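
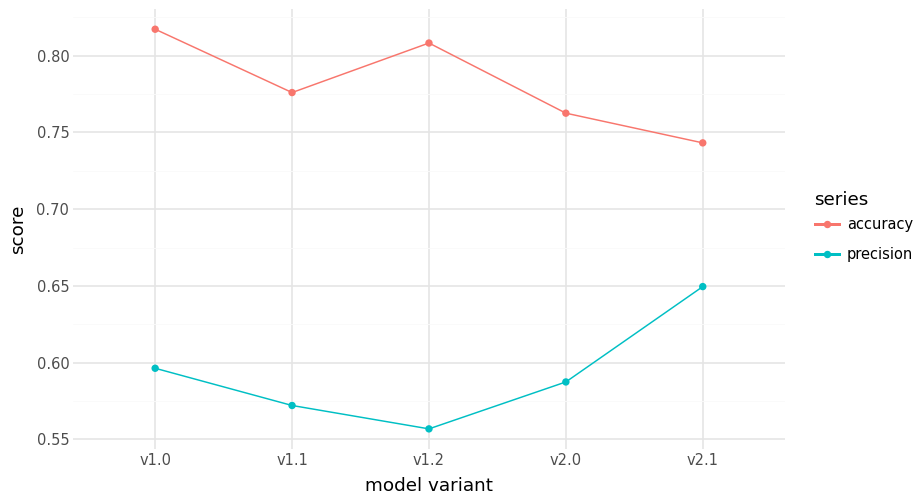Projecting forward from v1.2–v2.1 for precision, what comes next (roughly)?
Last three: 0.55, 0.60, 0.65 → slope ≈ 0.05/step → next ≈ 0.7.

≈ 0.7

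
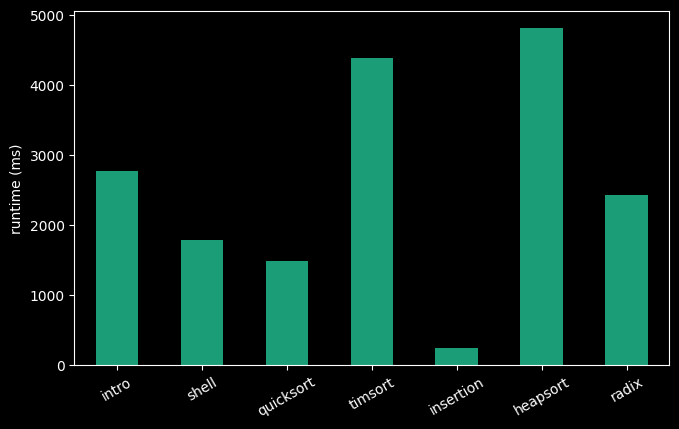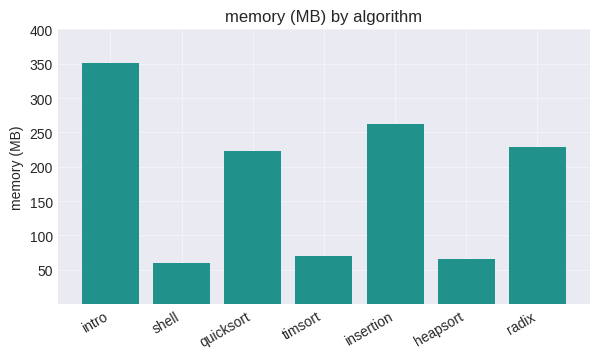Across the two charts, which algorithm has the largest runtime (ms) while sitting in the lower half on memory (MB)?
heapsort

Chart 2 median memory (MB) ≈ 200; below-median algorithms: shell, timsort, heapsort. Among those, heapsort has the highest runtime (ms) (≈ 5000).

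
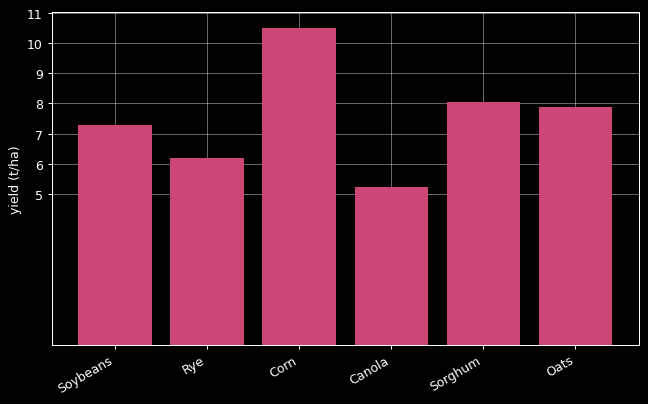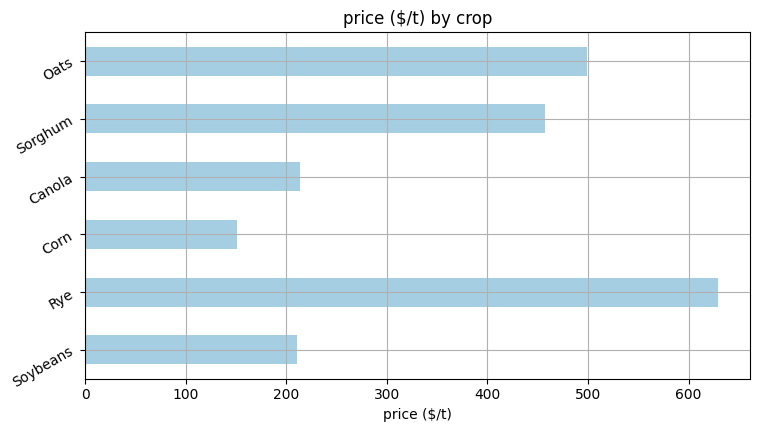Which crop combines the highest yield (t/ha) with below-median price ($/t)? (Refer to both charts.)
Chart 2 median price ($/t) ≈ 300; below-median crops: Soybeans, Corn, Canola. Among those, Corn has the highest yield (t/ha) (≈ 11).

Corn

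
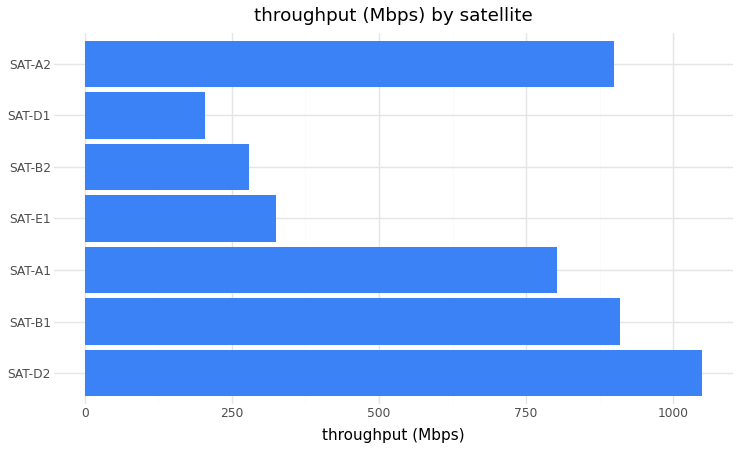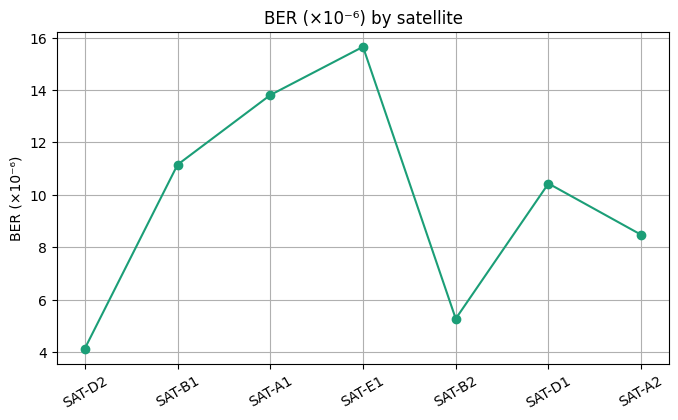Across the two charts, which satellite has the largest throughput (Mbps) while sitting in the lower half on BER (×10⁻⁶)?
SAT-D2

Chart 2 median BER (×10⁻⁶) ≈ 10; below-median satellites: SAT-D2, SAT-B2, SAT-A2. Among those, SAT-D2 has the highest throughput (Mbps) (≈ 1000).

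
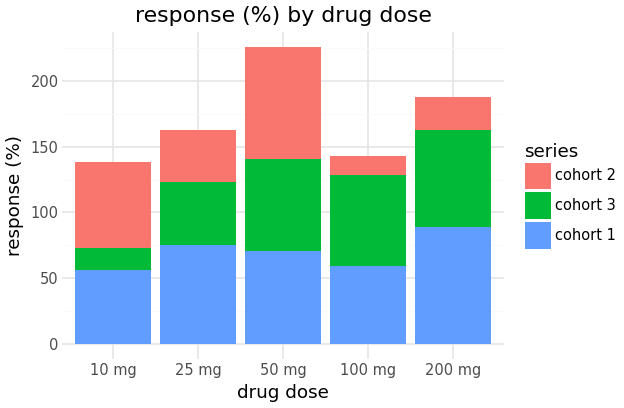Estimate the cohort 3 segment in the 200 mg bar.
cohort 3 top ≈ 160, bottom ≈ 80; segment ≈ 80.

≈ 80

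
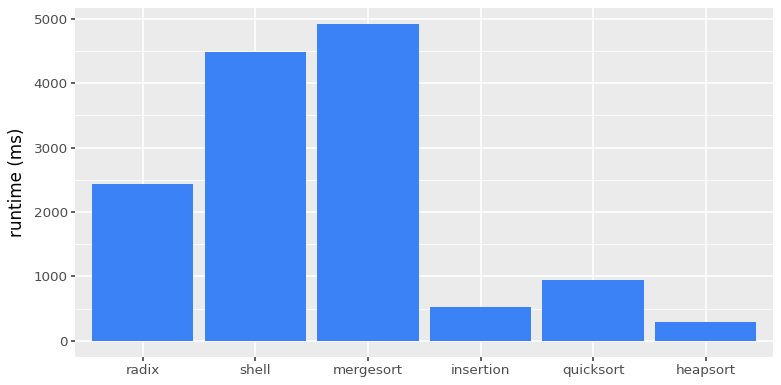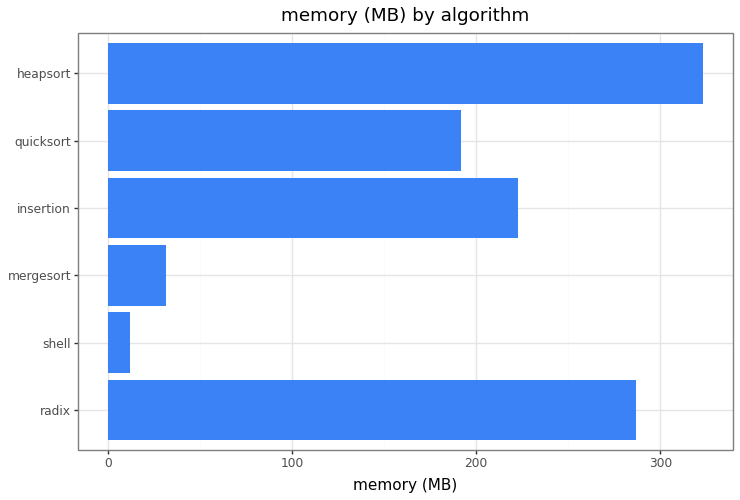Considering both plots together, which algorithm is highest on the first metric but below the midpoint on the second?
mergesort

Chart 2 median memory (MB) ≈ 200; below-median algorithms: shell, mergesort, quicksort. Among those, mergesort has the highest runtime (ms) (≈ 5000).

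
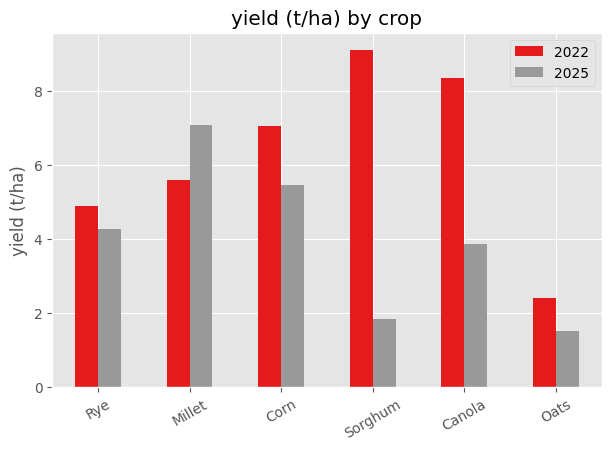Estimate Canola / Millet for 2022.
≈ 1.33×

Canola ≈ 8, Millet ≈ 6; 8/6 ≈ 1.33.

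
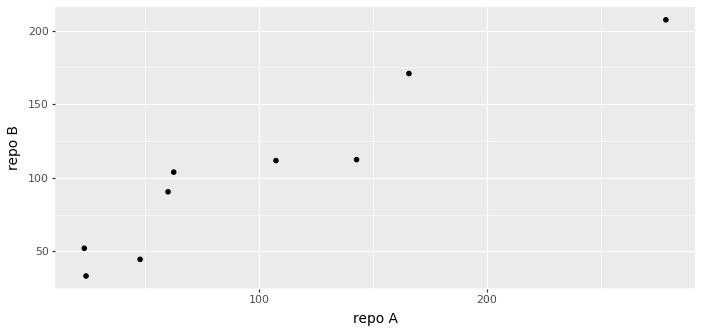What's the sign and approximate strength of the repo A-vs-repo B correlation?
positive, strong

Points are positively correlated; strong (|r| ≈ 0.9).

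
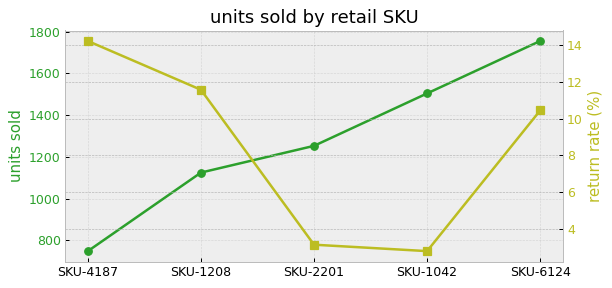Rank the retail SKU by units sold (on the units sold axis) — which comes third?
Top 4 (on the units sold axis): SKU-6124 ≈ 1800, SKU-1042 ≈ 1500, SKU-2201 ≈ 1300, SKU-1208 ≈ 1100.

SKU-2201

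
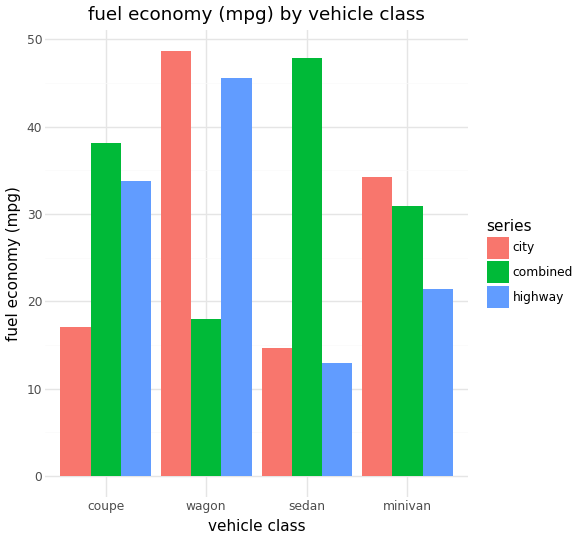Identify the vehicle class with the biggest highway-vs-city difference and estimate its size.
coupe, ≈ 20 mpg

coupe: highway ≈ 35, city ≈ 15 → gap ≈ 20. Next-largest (minivan) is only ≈ 15.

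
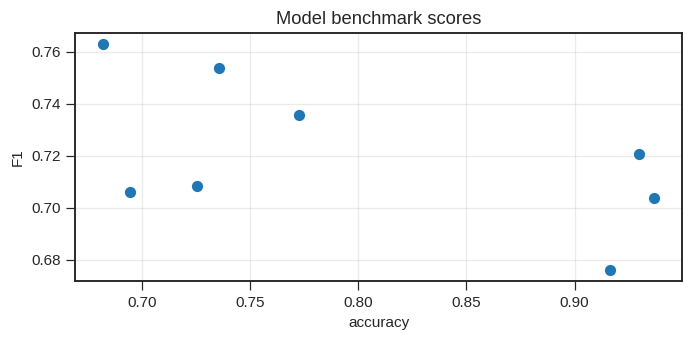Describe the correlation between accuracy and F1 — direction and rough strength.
Points are negatively correlated; moderate (|r| ≈ 0.6).

negative, moderate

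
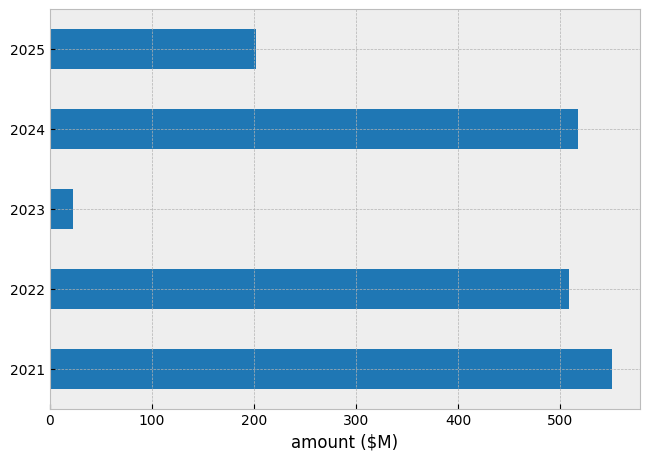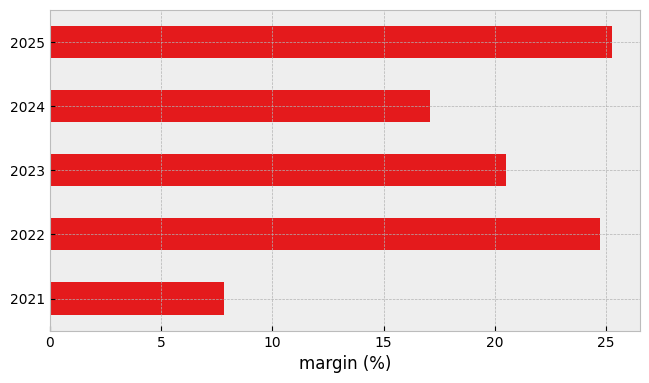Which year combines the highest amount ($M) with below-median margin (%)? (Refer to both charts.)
2021

Chart 2 median margin (%) ≈ 20; below-median years: 2021, 2024. Among those, 2021 has the highest amount ($M) (≈ 600).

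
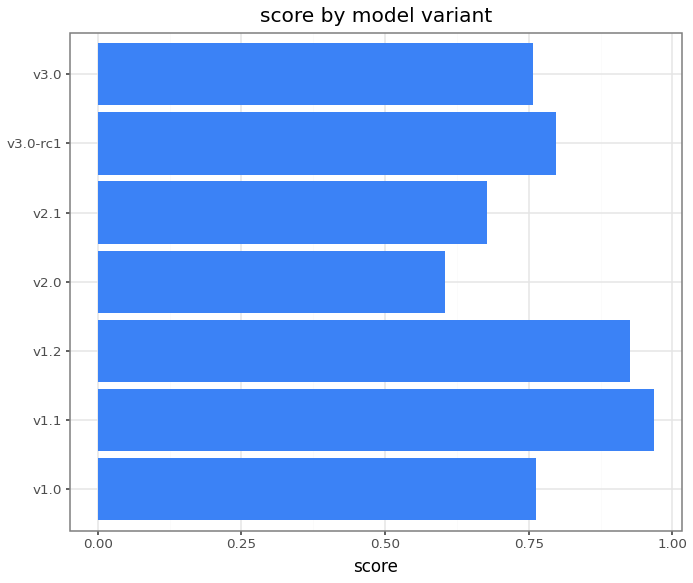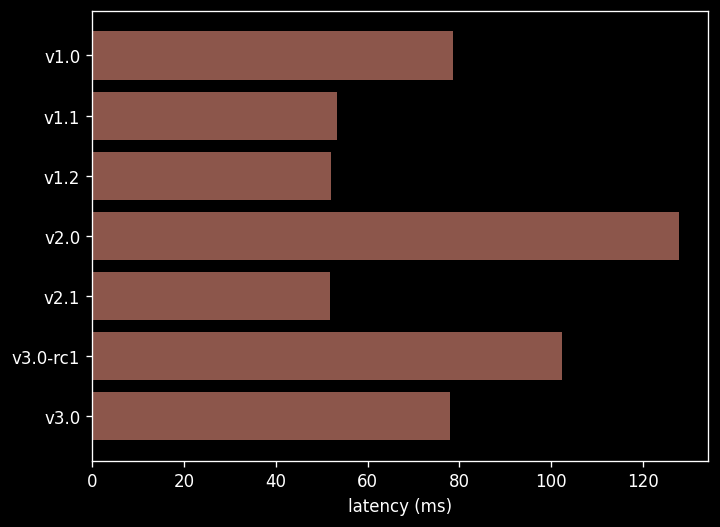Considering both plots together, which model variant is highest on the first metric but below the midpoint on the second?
Chart 2 median latency (ms) ≈ 80; below-median model variants: v1.1, v1.2, v2.1. Among those, v1.1 has the highest score (≈ 1).

v1.1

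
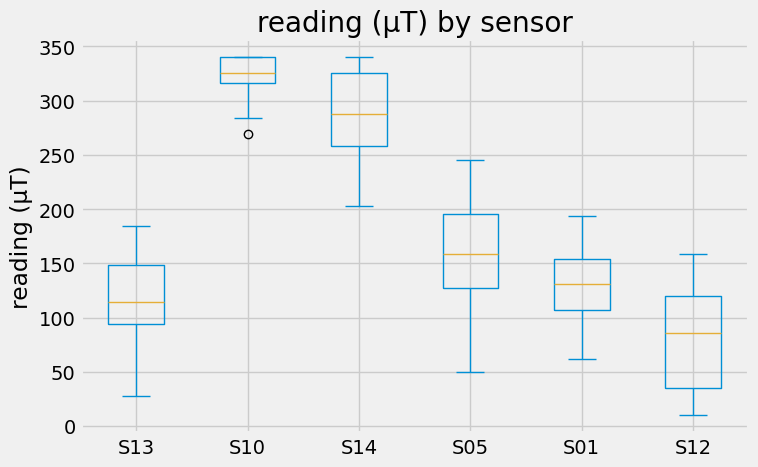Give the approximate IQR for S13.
Q3 ≈ 150, Q1 ≈ 100; IQR ≈ 50.

≈ 50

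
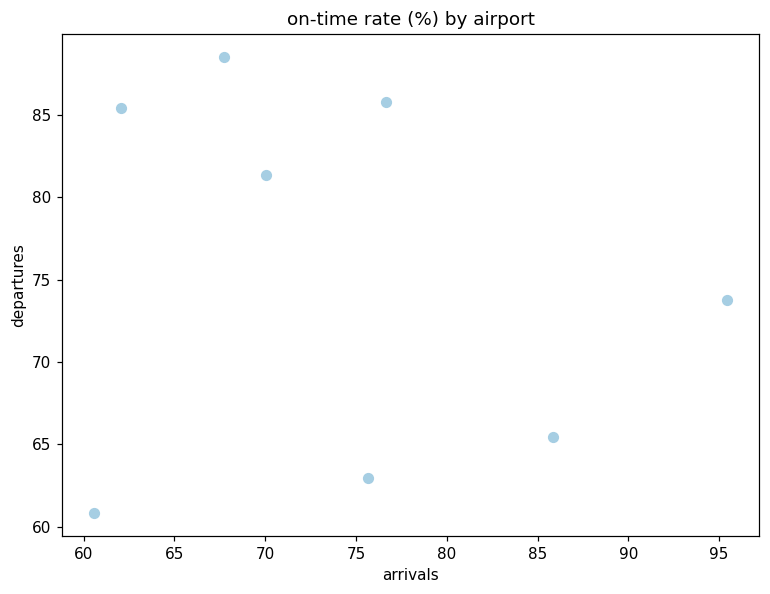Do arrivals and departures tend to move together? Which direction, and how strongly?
Points are roughly uncorrelated; weak (|r| ≈ 0.2).

no clear correlation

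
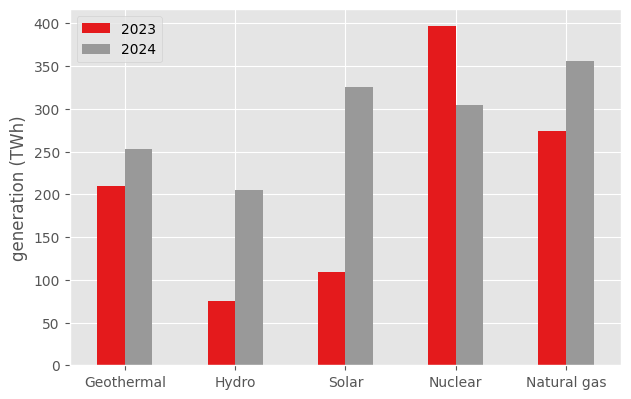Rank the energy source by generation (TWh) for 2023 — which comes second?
Natural gas

Top 3 for 2023: Nuclear ≈ 400, Natural gas ≈ 250, Geothermal ≈ 200.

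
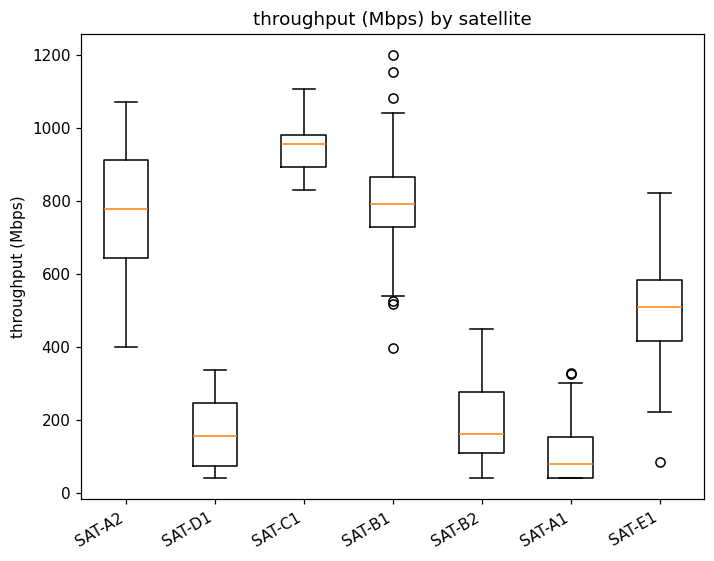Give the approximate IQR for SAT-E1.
Q3 ≈ 600, Q1 ≈ 400; IQR ≈ 200.

≈ 200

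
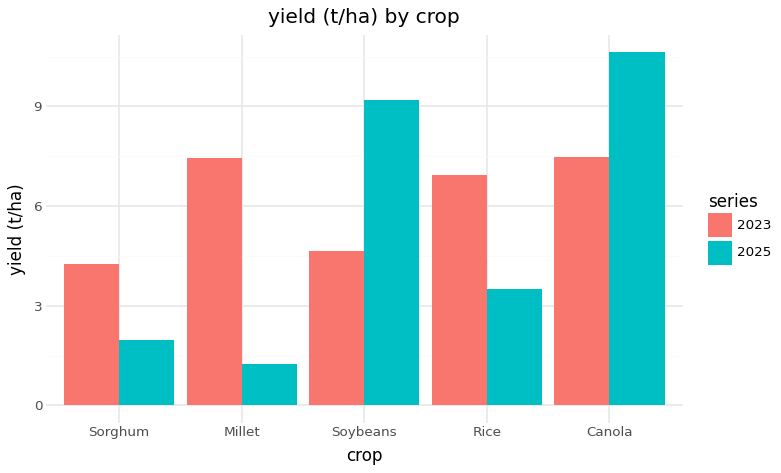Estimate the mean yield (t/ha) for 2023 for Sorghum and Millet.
(4 + 7) / 2 ≈ 6.

≈ 6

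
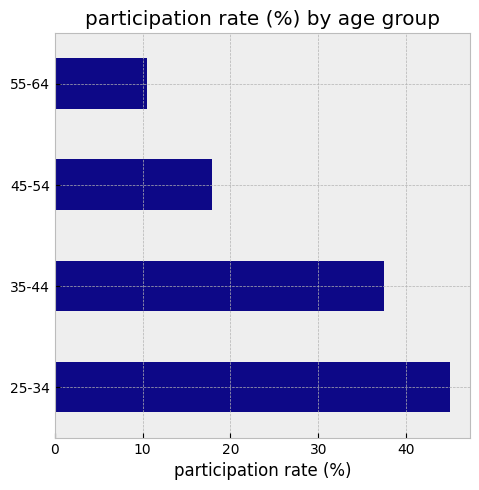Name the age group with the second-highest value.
35-44

Top 3: 25-34 ≈ 45, 35-44 ≈ 40, 45-54 ≈ 20.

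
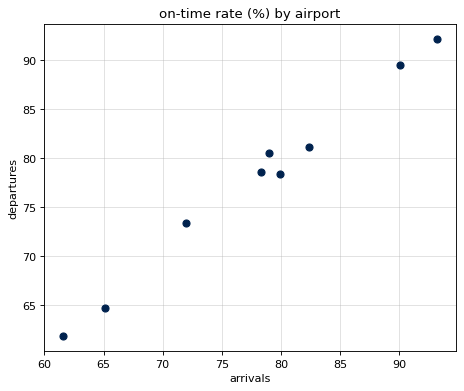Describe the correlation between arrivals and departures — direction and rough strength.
Points are positively correlated; strong (|r| ≈ 1.0).

positive, strong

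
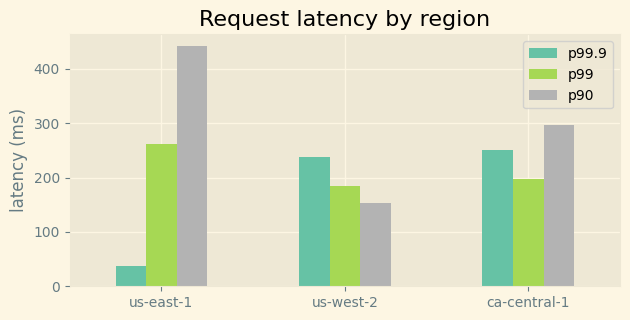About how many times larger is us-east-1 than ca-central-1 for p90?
≈ 1.5×

us-east-1 ≈ 450, ca-central-1 ≈ 300; 450/300 ≈ 1.5.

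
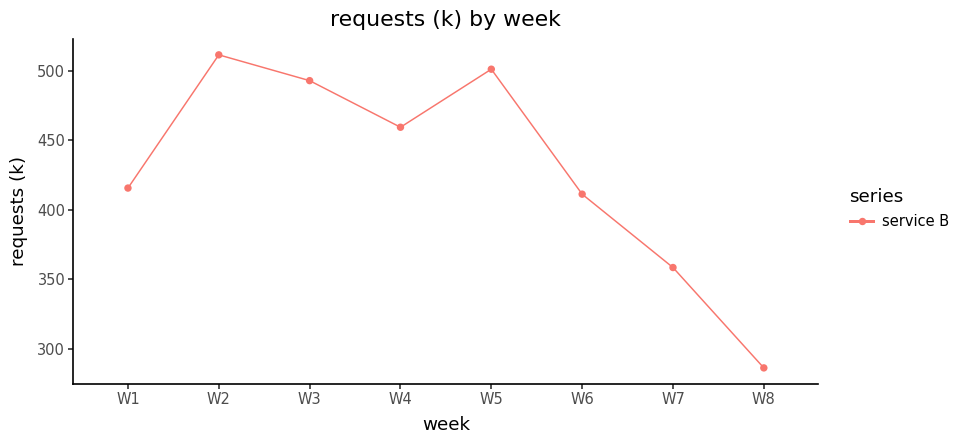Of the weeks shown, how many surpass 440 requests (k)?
4

Above 440: W2, W3, W4, W5.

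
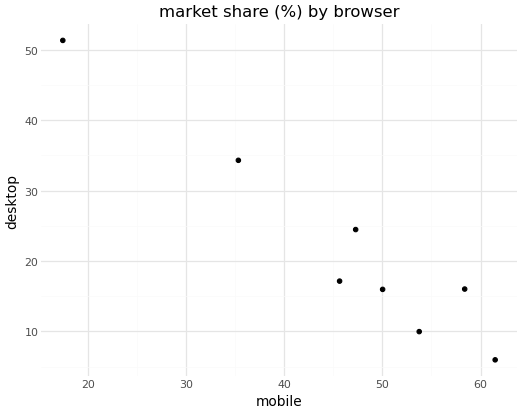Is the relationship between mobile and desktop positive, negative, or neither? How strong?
Points are negatively correlated; strong (|r| ≈ 1.0).

negative, strong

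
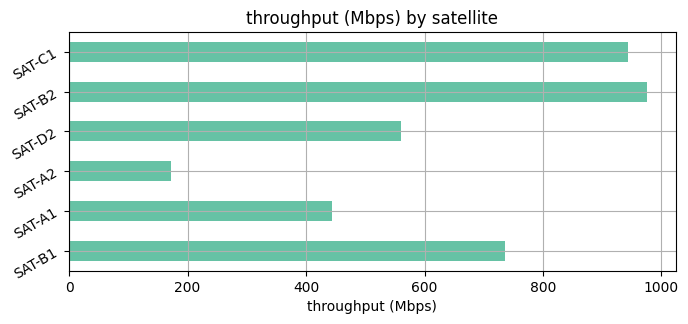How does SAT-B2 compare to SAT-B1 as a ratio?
SAT-B2 ≈ 1000, SAT-B1 ≈ 700; 1000/700 ≈ 1.43.

≈ 1.43×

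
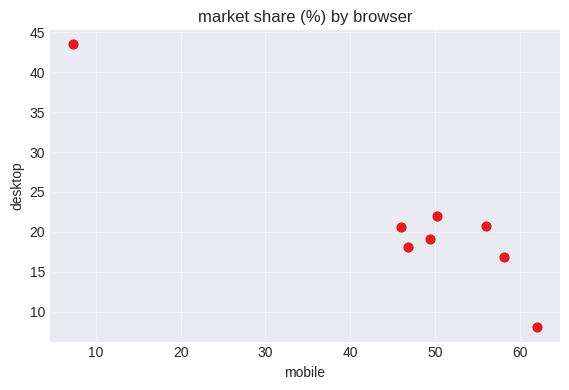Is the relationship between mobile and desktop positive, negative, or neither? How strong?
Points are negatively correlated; strong (|r| ≈ 1.0).

negative, strong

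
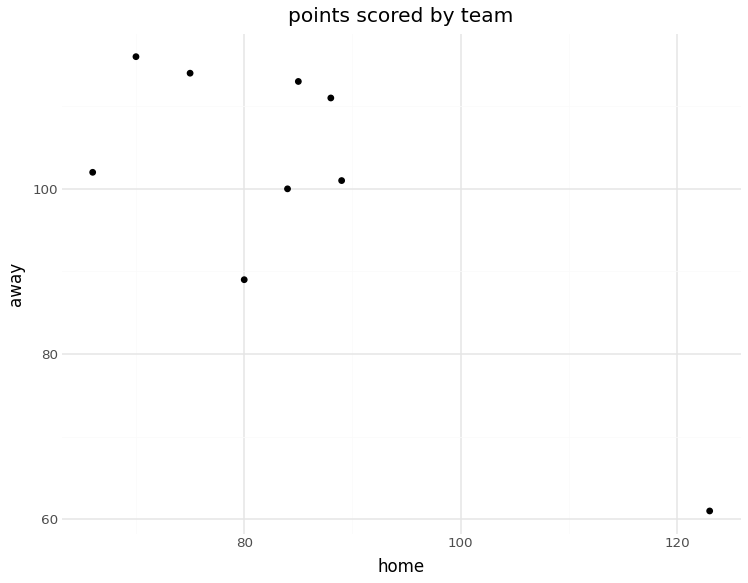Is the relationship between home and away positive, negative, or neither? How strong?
Points are negatively correlated; strong (|r| ≈ 0.8).

negative, strong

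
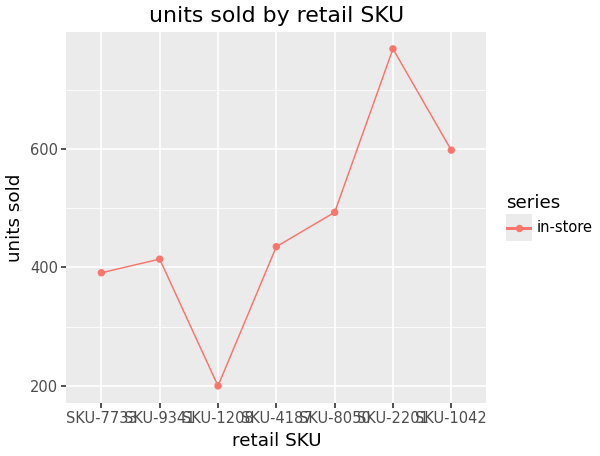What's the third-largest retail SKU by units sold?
Top 4: SKU-2201 ≈ 750, SKU-1042 ≈ 600, SKU-8050 ≈ 500, SKU-4187 ≈ 450.

SKU-8050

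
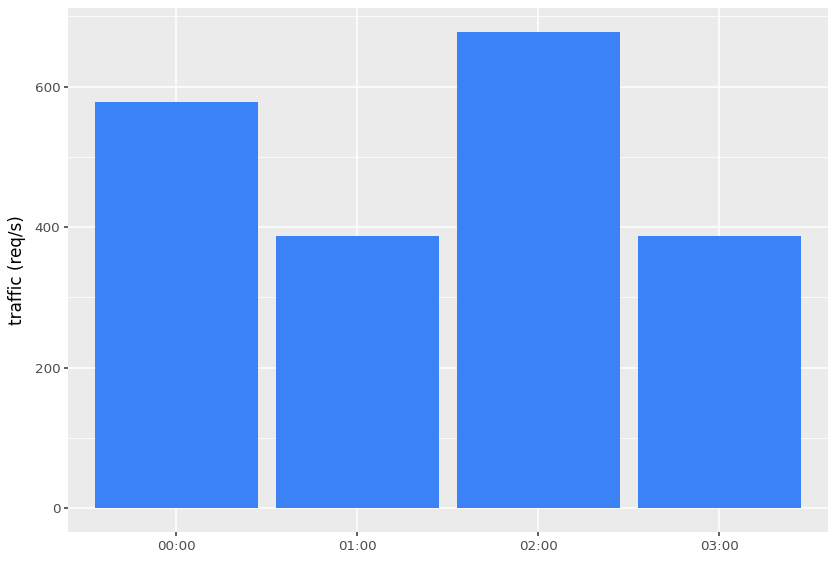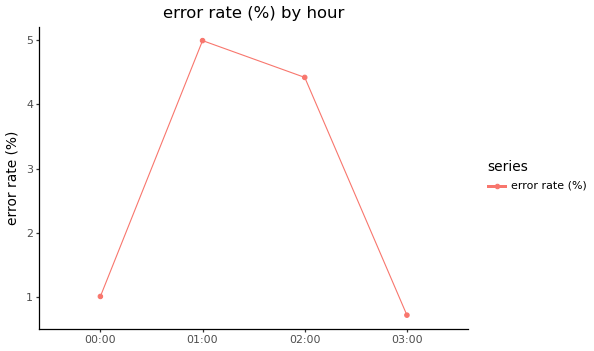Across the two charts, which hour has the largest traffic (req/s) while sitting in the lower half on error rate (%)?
00:00

Chart 2 median error rate (%) ≈ 2.5; below-median hours: 00:00, 03:00. Among those, 00:00 has the highest traffic (req/s) (≈ 600).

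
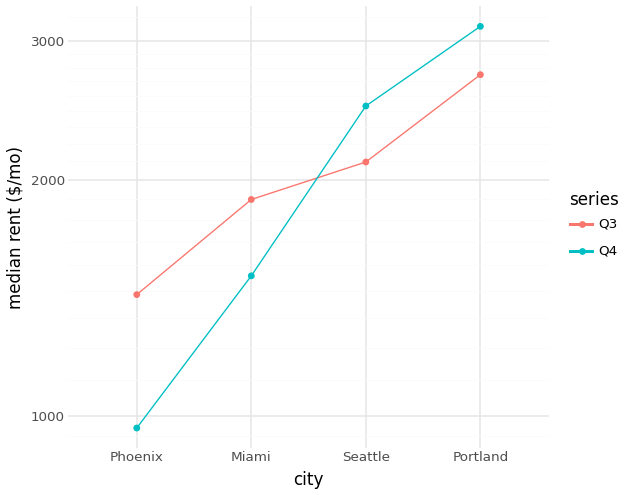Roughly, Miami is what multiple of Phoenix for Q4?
Miami ≈ 1600, Phoenix ≈ 1000; 1600/1000 ≈ 1.6.

≈ 1.6×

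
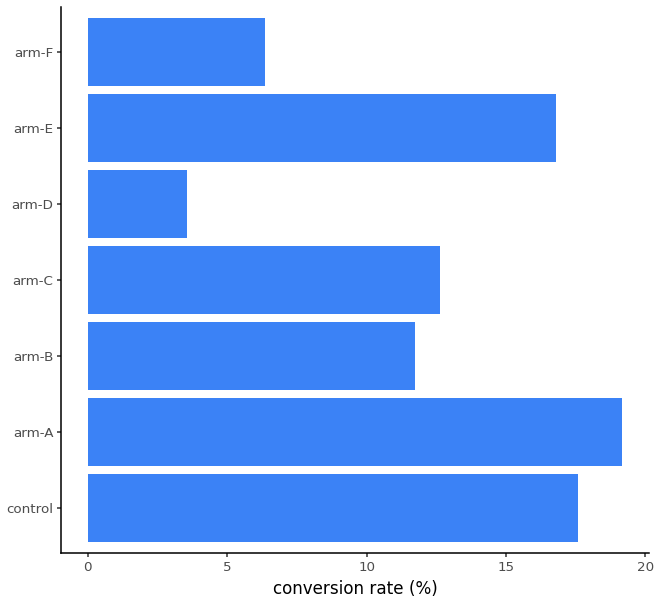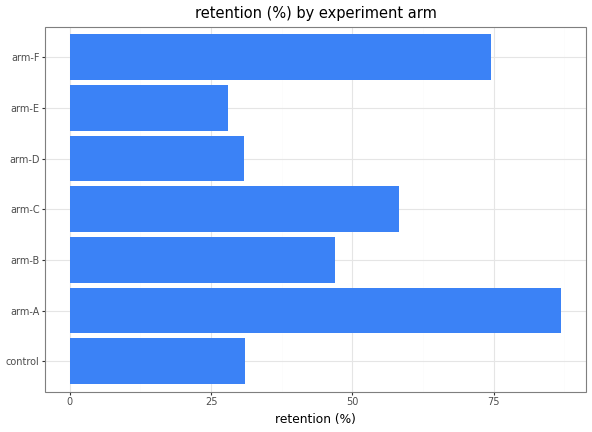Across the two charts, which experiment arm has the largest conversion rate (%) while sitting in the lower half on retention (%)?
Chart 2 median retention (%) ≈ 50; below-median experiment arms: control, arm-D, arm-E. Among those, control has the highest conversion rate (%) (≈ 18).

control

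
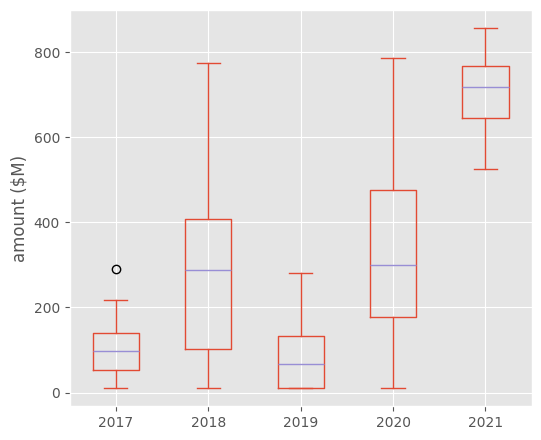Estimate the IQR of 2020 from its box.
≈ 300

Q3 ≈ 500, Q1 ≈ 200; IQR ≈ 300.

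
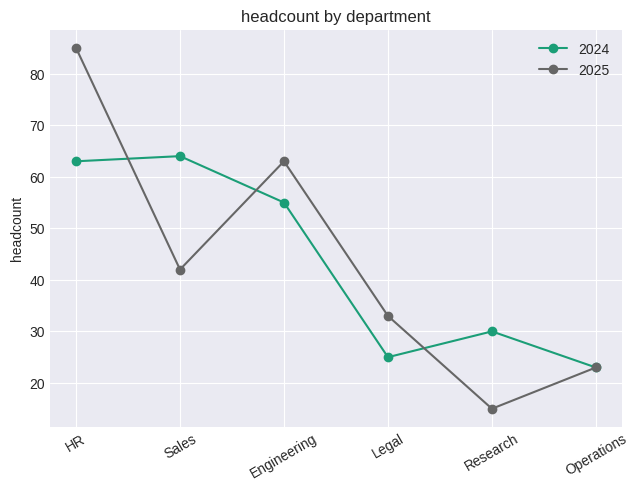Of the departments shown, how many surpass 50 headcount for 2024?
3

Above 50: HR, Sales, Engineering.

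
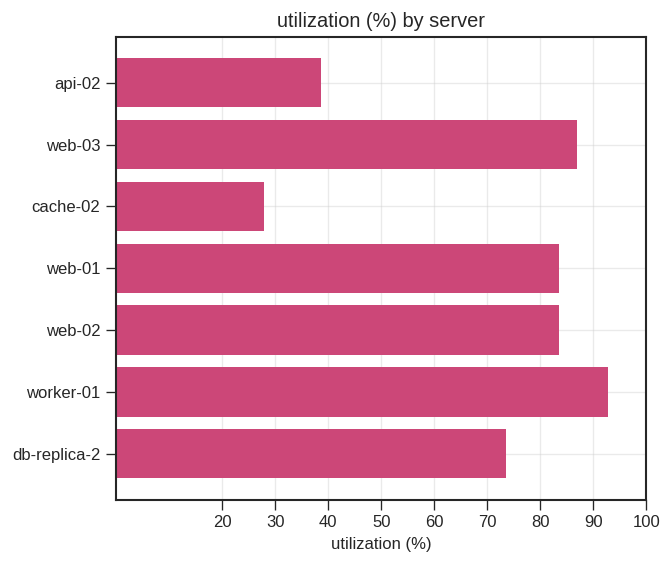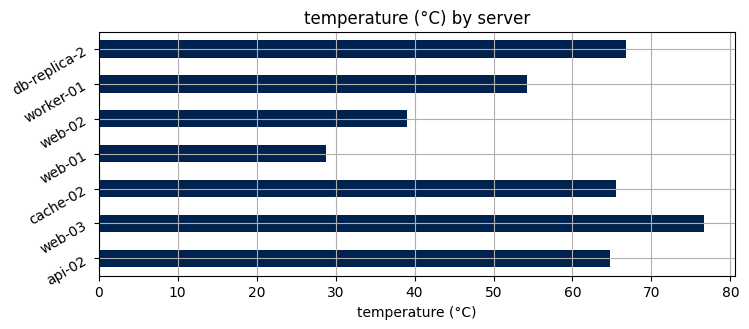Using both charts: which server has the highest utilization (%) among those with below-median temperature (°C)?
Chart 2 median temperature (°C) ≈ 60; below-median servers: web-01, web-02, worker-01. Among those, worker-01 has the highest utilization (%) (≈ 90).

worker-01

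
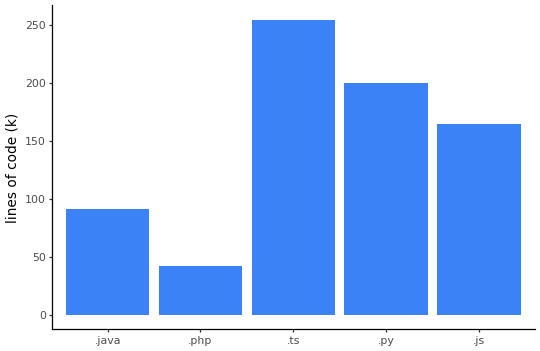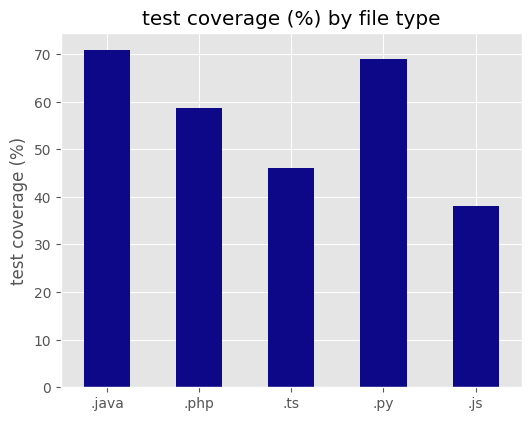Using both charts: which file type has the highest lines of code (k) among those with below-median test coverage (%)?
Chart 2 median test coverage (%) ≈ 60; below-median file types: .ts, .js. Among those, .ts has the highest lines of code (k) (≈ 250).

.ts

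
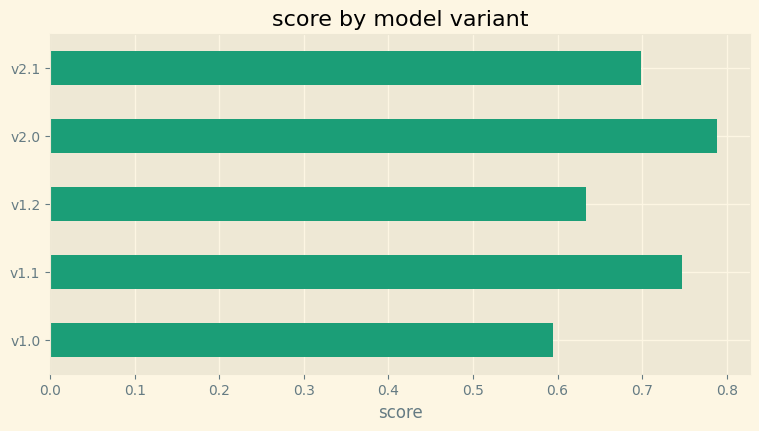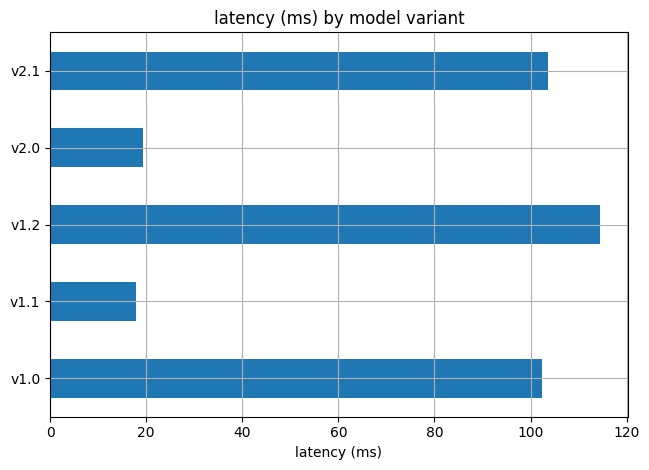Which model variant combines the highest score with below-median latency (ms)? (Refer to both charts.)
v2.0

Chart 2 median latency (ms) ≈ 100; below-median model variants: v1.1, v2.0. Among those, v2.0 has the highest score (≈ 0.8).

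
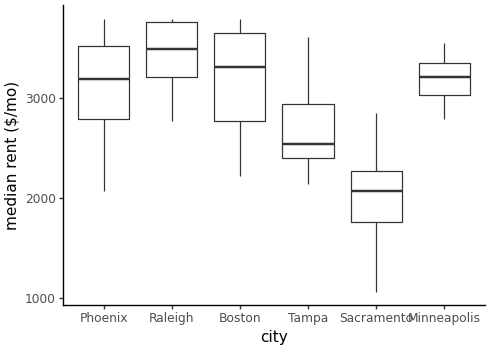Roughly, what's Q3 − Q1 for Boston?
Q3 ≈ 3600, Q1 ≈ 2800; IQR ≈ 800.

≈ 800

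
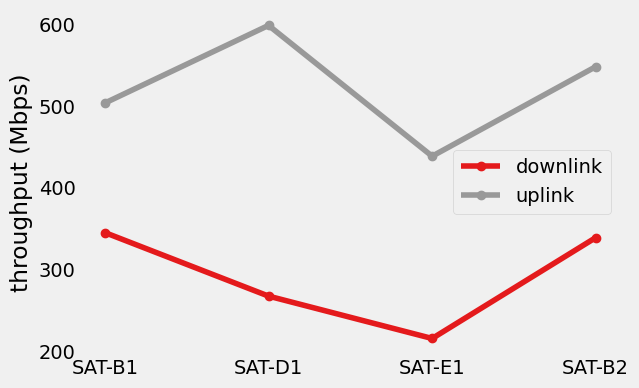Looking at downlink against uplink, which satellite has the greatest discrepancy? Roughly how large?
SAT-D1, ≈ 350 Mbps

SAT-D1: downlink ≈ 250, uplink ≈ 600 → gap ≈ 350. Next-largest (SAT-E1) is only ≈ 250.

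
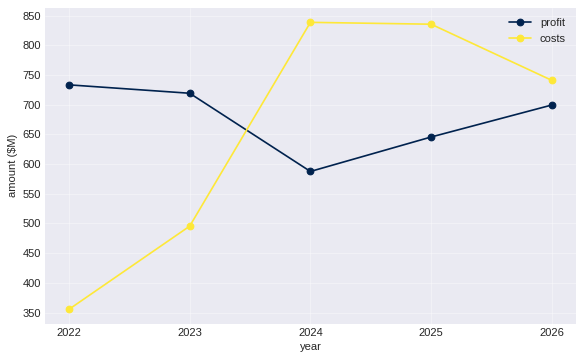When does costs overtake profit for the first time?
2023: costs ≈ 500 vs profit ≈ 700 (not yet); 2024: costs ≈ 850 vs profit ≈ 600 (first crossover).

2024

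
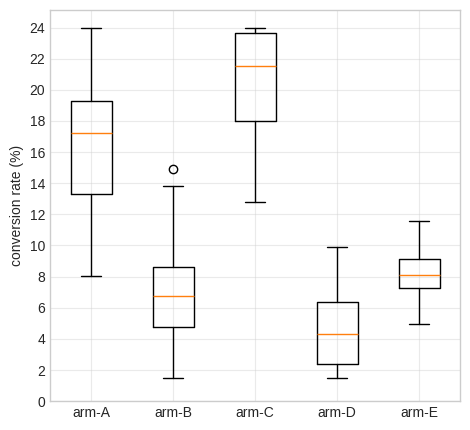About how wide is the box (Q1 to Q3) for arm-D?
≈ 4

Q3 ≈ 6, Q1 ≈ 2; IQR ≈ 4.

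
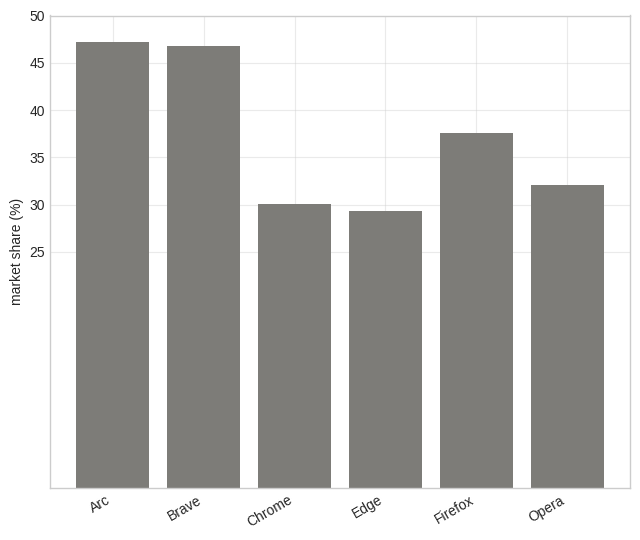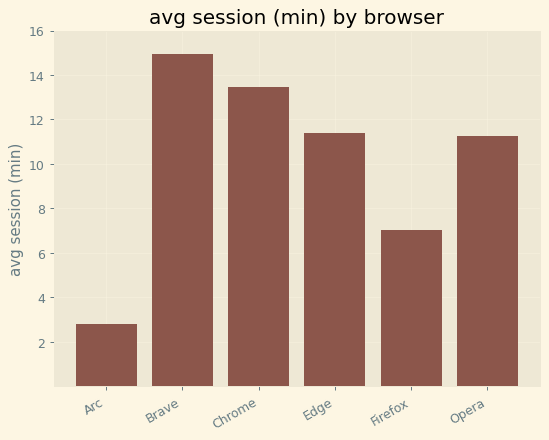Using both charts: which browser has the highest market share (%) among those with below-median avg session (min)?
Chart 2 median avg session (min) ≈ 12; below-median browsers: Arc, Firefox, Opera. Among those, Arc has the highest market share (%) (≈ 45).

Arc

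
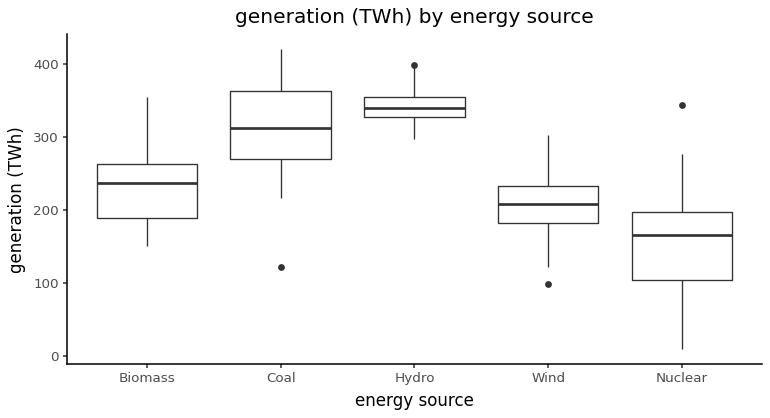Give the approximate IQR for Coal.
≈ 100

Q3 ≈ 360, Q1 ≈ 260; IQR ≈ 100.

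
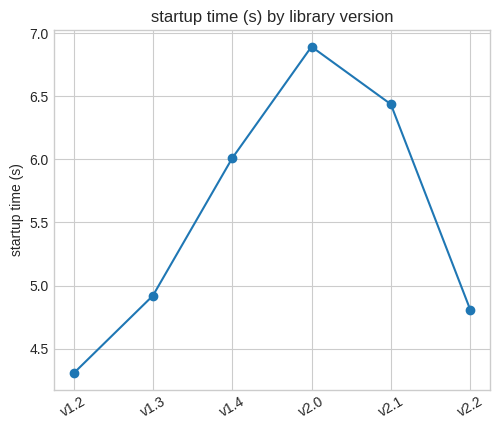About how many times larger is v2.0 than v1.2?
v2.0 ≈ 7.0, v1.2 ≈ 4.5; 7.0/4.5 ≈ 1.56.

≈ 1.56×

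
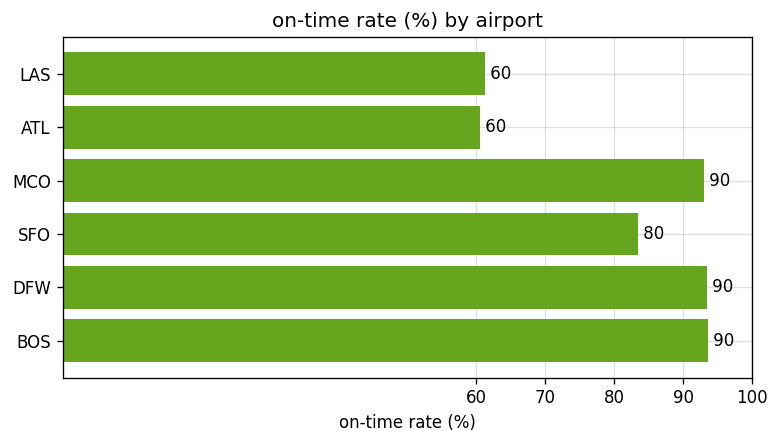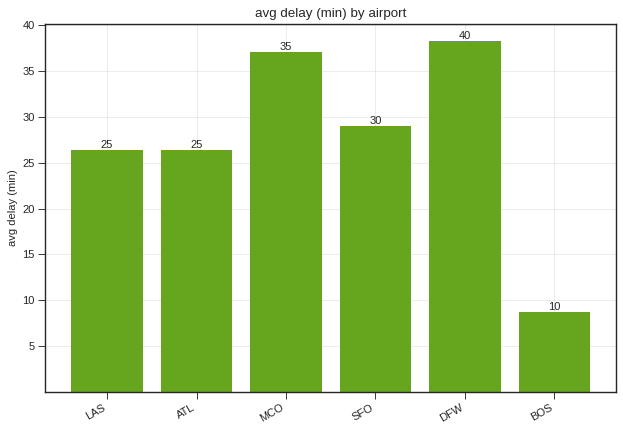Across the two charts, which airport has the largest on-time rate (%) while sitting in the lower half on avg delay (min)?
BOS

Chart 2 median avg delay (min) ≈ 30; below-median airports: LAS, ATL, BOS. Among those, BOS has the highest on-time rate (%) (≈ 90).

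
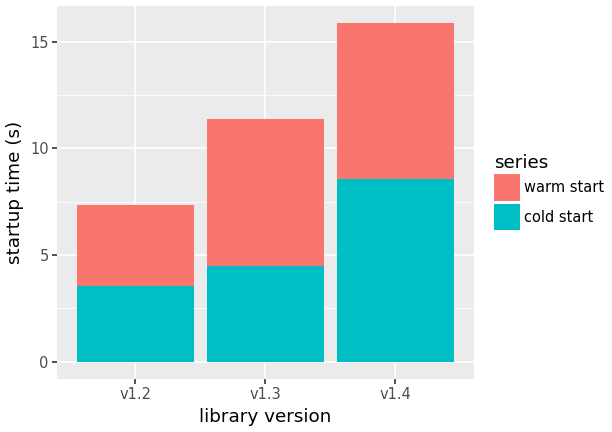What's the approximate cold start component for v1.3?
cold start top ≈ 4, bottom ≈ 0; segment ≈ 4.

≈ 4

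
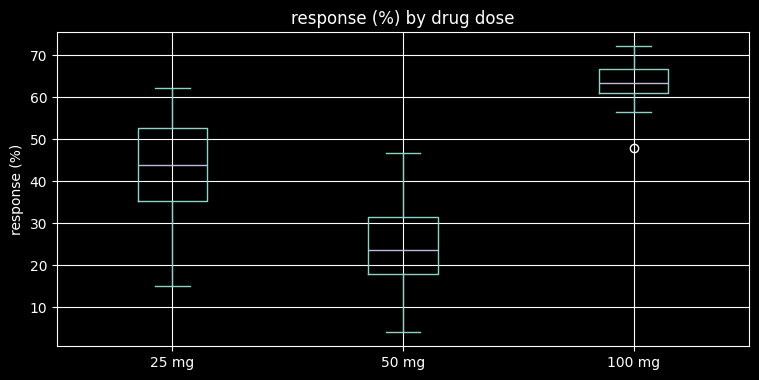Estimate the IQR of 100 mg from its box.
≈ 5

Q3 ≈ 65, Q1 ≈ 60; IQR ≈ 5.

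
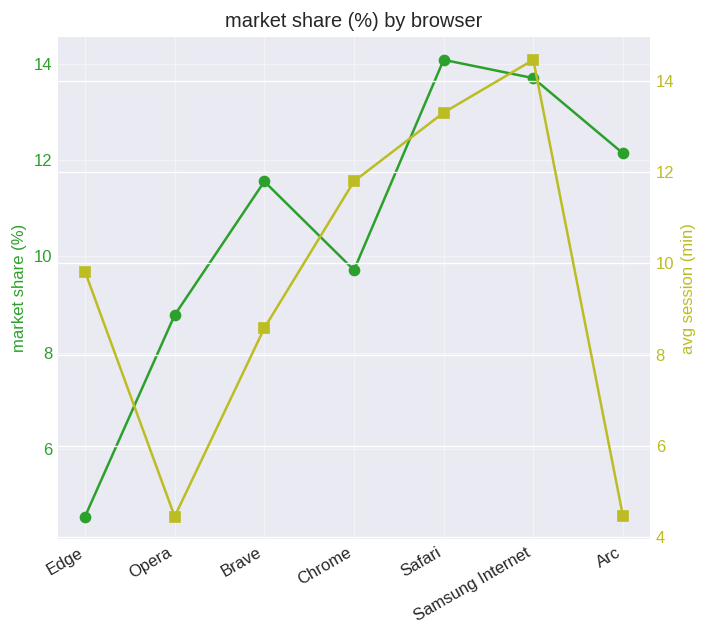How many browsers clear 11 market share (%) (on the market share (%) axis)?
Above 11: Brave, Safari, Samsung Internet, Arc.

4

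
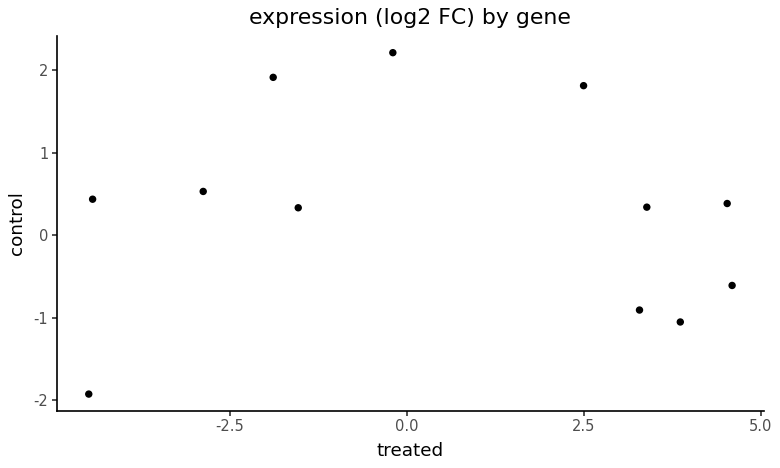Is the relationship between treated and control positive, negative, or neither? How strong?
no clear correlation

Points are roughly uncorrelated; weak (|r| ≈ 0.1).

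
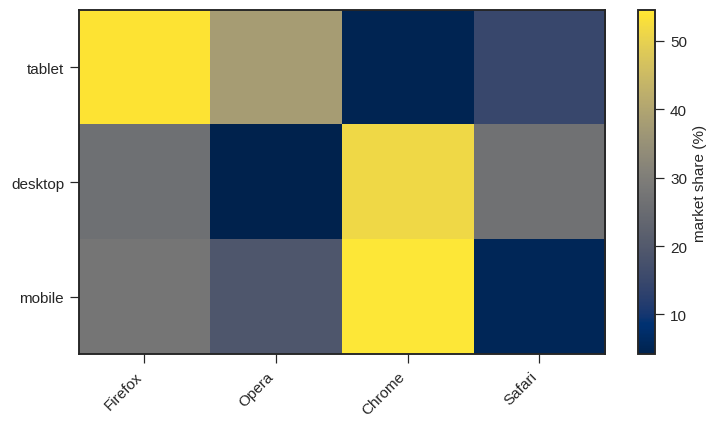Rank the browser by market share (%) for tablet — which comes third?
Top 4 for tablet: Firefox ≈ 55, Opera ≈ 40, Safari ≈ 15, Chrome ≈ 5.

Safari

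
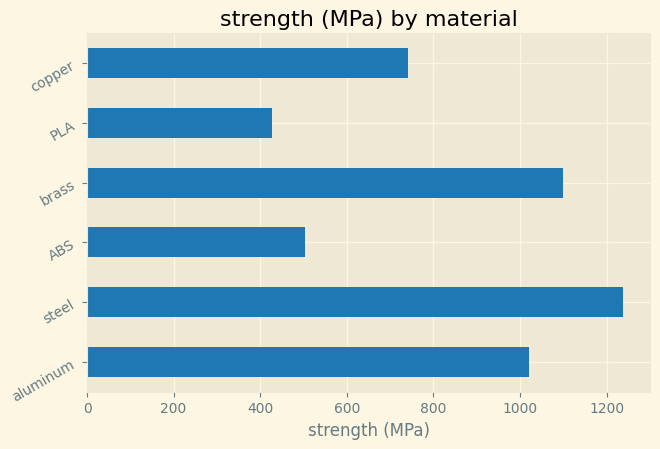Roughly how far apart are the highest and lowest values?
Max steel ≈ 1200, min PLA ≈ 400; range ≈ 800.

≈ 800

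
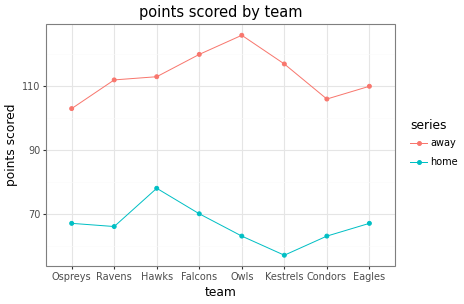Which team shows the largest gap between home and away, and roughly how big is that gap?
Owls: home ≈ 60, away ≈ 130 → gap ≈ 70. Next-largest (Kestrels) is only ≈ 60.

Owls, ≈ 70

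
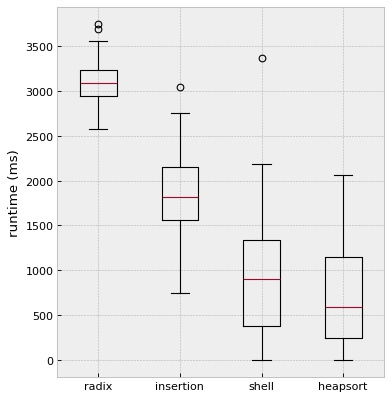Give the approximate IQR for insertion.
Q3 ≈ 2200, Q1 ≈ 1600; IQR ≈ 600.

≈ 600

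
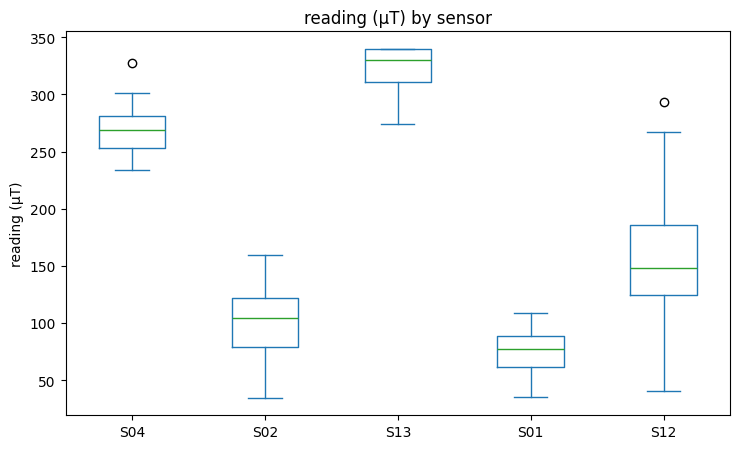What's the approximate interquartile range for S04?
≈ 25

Q3 ≈ 275, Q1 ≈ 250; IQR ≈ 25.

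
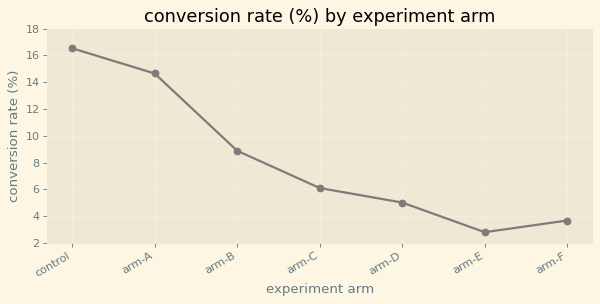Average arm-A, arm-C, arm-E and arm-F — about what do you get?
(14 + 6 + 2 + 4) / 4 ≈ 6.

≈ 6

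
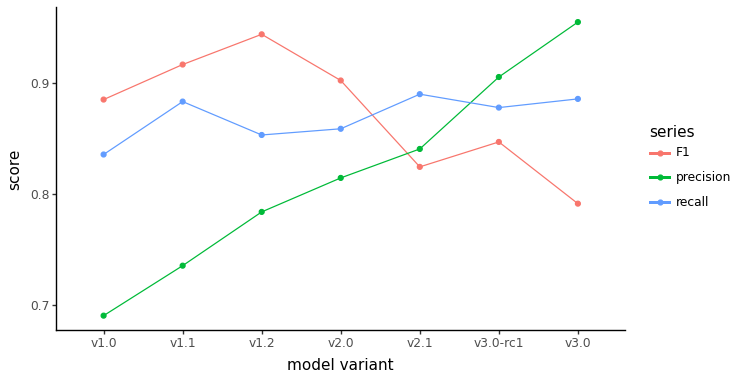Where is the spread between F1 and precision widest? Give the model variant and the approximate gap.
v1.0, ≈ 0.20

v1.0: F1 ≈ 0.90, precision ≈ 0.70 → gap ≈ 0.20. Next-largest (v1.1) is only ≈ 0.15.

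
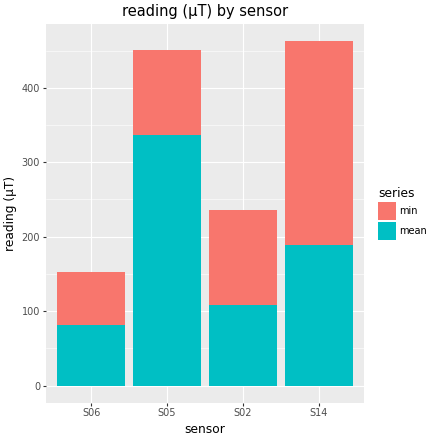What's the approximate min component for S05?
min top ≈ 450, bottom ≈ 350; segment ≈ 100.

≈ 100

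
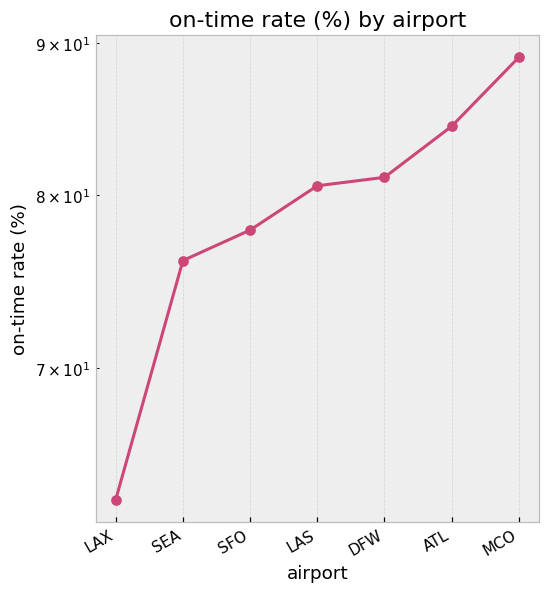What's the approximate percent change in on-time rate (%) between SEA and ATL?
≈ +13.3%

SEA ≈ 75, ATL ≈ 85; (85 − 75) / 75 ≈ +13.3%.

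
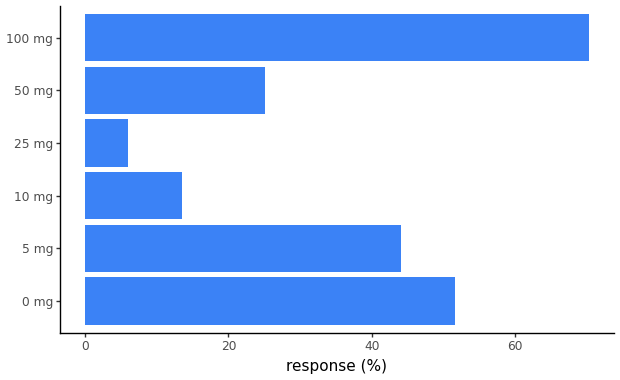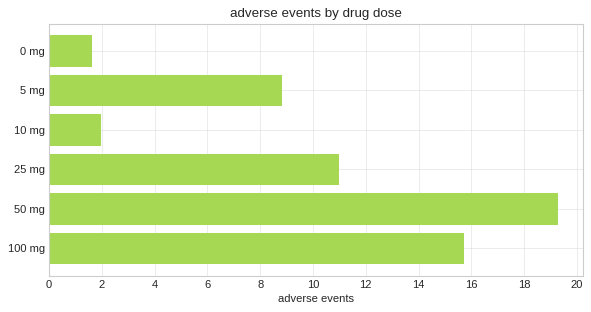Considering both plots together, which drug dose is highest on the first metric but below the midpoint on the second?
Chart 2 median adverse events ≈ 10; below-median drug doses: 0 mg, 5 mg, 10 mg. Among those, 0 mg has the highest response (%) (≈ 50).

0 mg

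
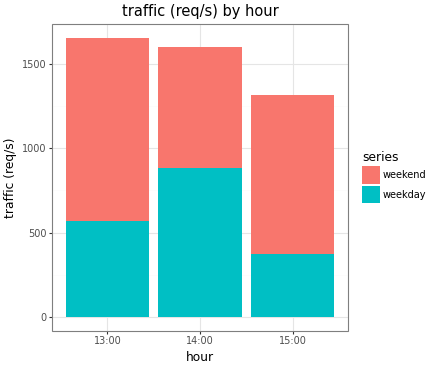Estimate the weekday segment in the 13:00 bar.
weekday top ≈ 600, bottom ≈ 0; segment ≈ 600.

≈ 600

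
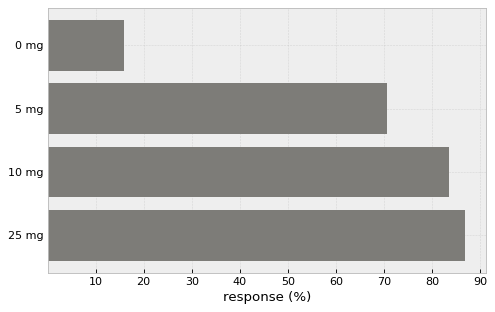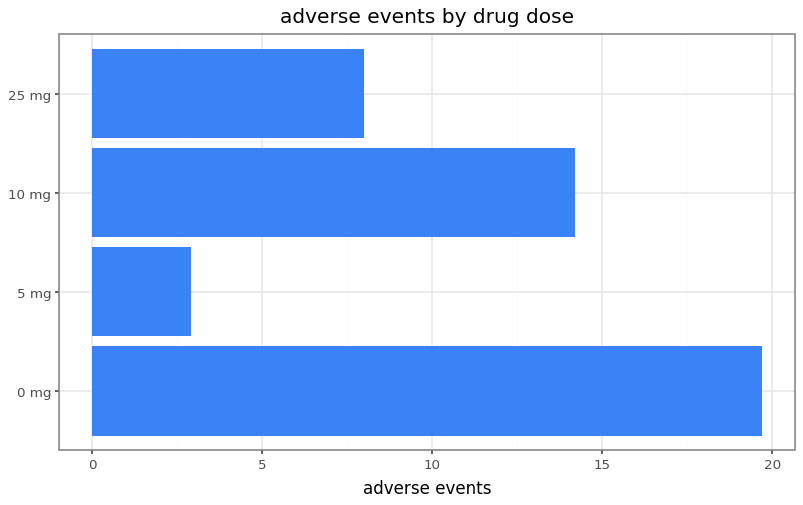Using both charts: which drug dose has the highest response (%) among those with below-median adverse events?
Chart 2 median adverse events ≈ 12; below-median drug doses: 5 mg, 25 mg. Among those, 25 mg has the highest response (%) (≈ 90).

25 mg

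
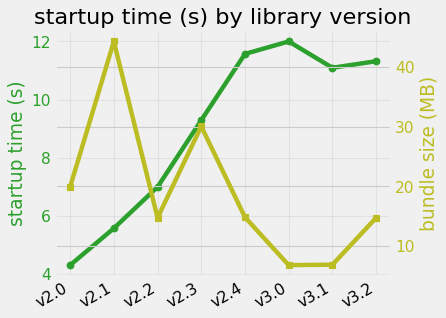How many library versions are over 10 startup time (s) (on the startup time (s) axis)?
Above 10: v2.4, v3.0, v3.1, v3.2.

4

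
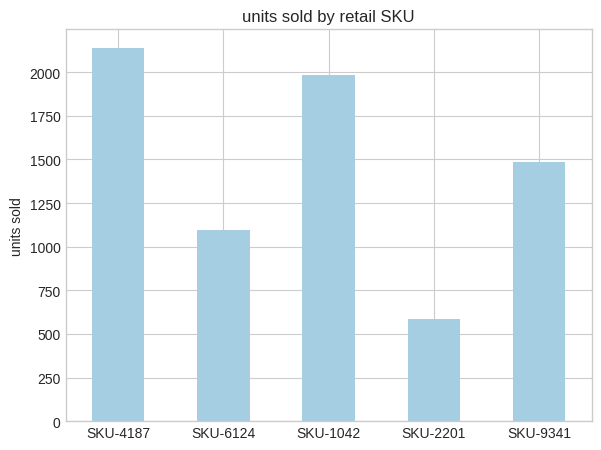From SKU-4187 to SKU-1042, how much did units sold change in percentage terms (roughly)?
≈ -9.1%

SKU-4187 ≈ 2200, SKU-1042 ≈ 2000; (2000 − 2200) / 2200 ≈ -9.1%.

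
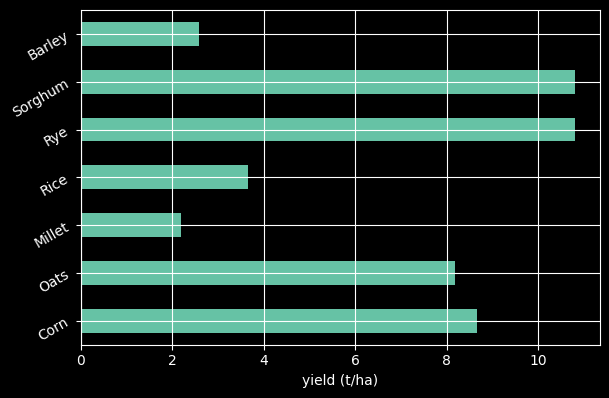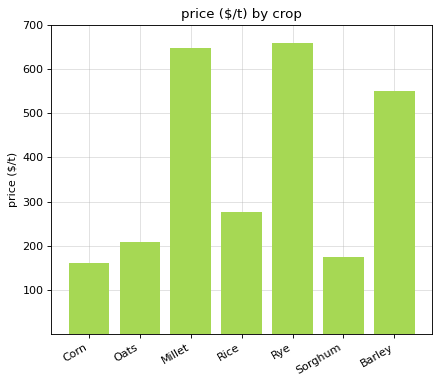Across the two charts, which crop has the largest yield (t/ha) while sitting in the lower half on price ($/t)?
Chart 2 median price ($/t) ≈ 300; below-median crops: Corn, Oats, Sorghum. Among those, Sorghum has the highest yield (t/ha) (≈ 11).

Sorghum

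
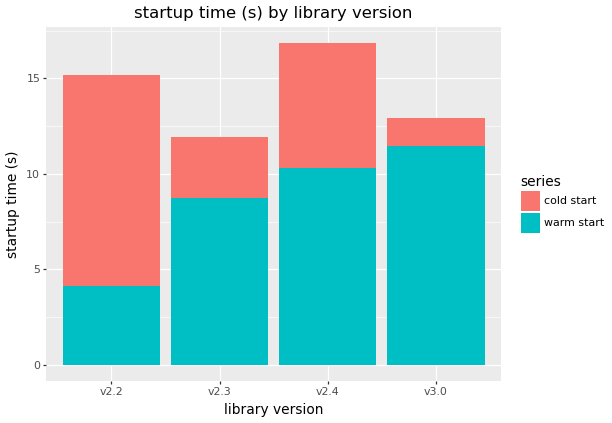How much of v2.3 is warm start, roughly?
warm start top ≈ 8, bottom ≈ 0; segment ≈ 8.

≈ 8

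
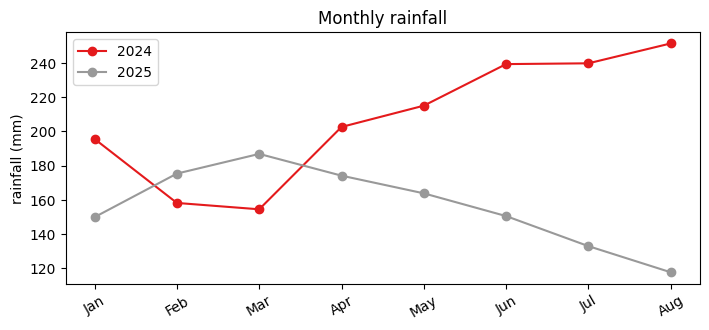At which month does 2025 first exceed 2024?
Feb

Jan: 2025 ≈ 140 vs 2024 ≈ 200 (not yet); Feb: 2025 ≈ 180 vs 2024 ≈ 160 (first crossover).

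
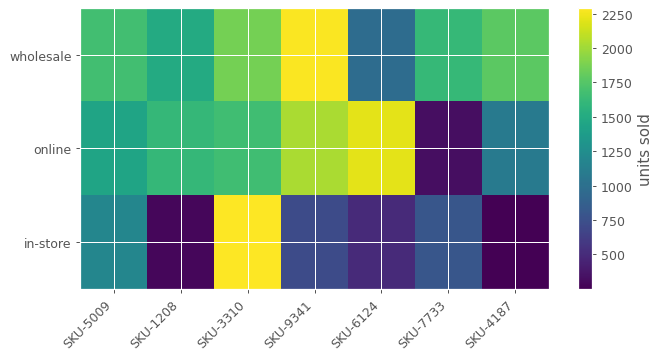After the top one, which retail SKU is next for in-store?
Top 3 for in-store: SKU-3310 ≈ 2200, SKU-5009 ≈ 1200, SKU-7733 ≈ 800.

SKU-5009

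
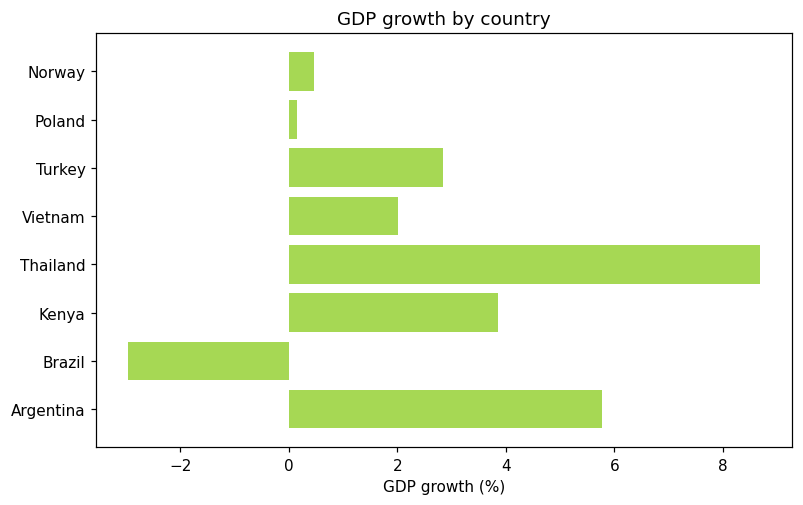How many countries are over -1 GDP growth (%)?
Above -1: Norway, Poland, Turkey, Vietnam, Thailand, Kenya, Argentina.

7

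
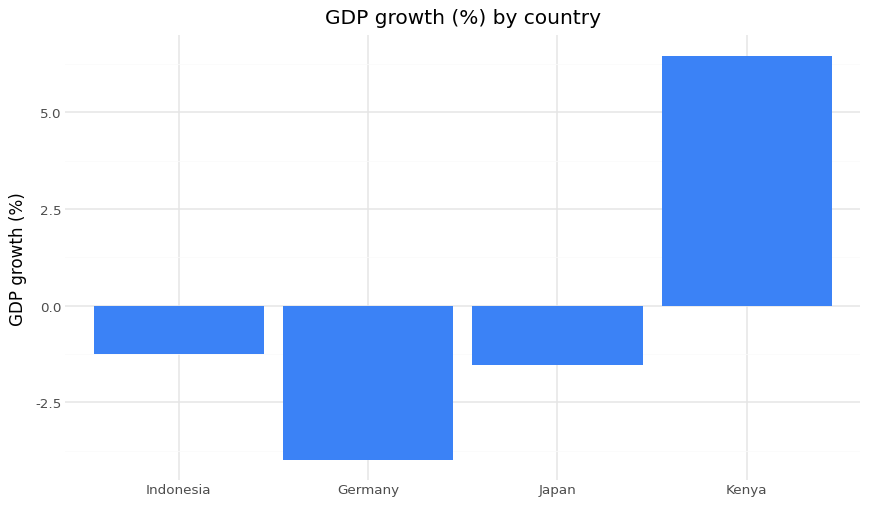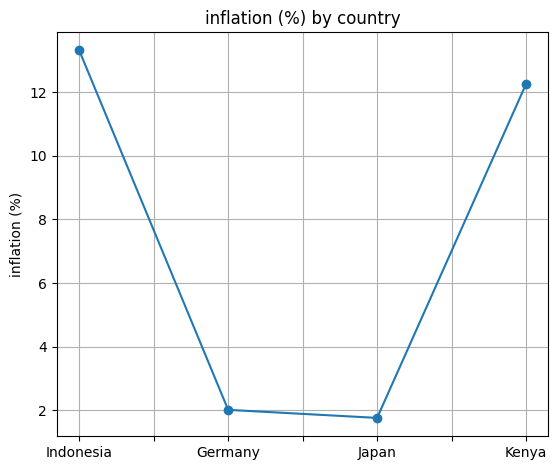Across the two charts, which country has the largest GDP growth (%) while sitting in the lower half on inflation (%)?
Chart 2 median inflation (%) ≈ 8; below-median countries: Germany, Japan. Among those, Japan has the highest GDP growth (%) (≈ -2).

Japan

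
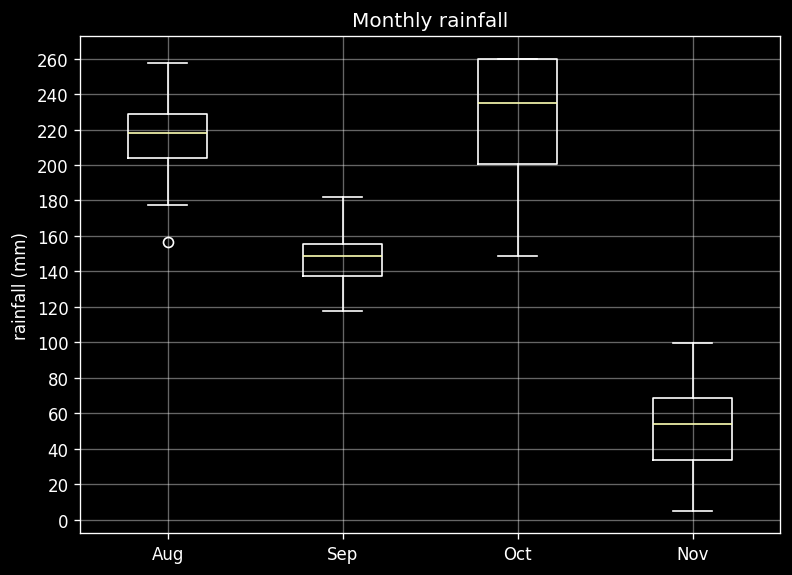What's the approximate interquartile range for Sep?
Q3 ≈ 160, Q1 ≈ 140; IQR ≈ 20.

≈ 20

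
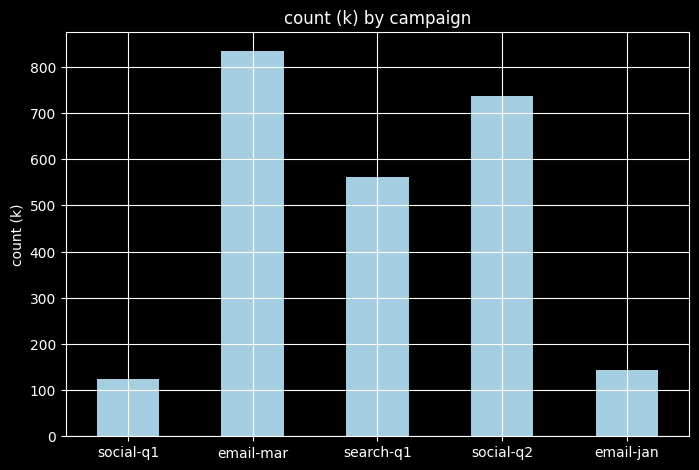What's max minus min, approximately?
≈ 700

Max email-mar ≈ 800, min social-q1 ≈ 100; range ≈ 700.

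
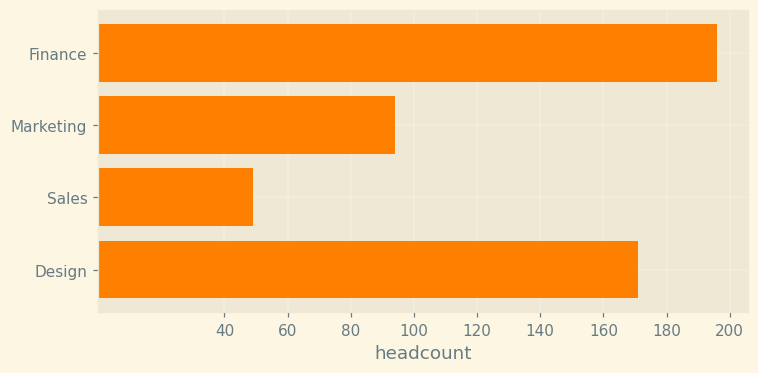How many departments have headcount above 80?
3

Above 80: Finance, Marketing, Design.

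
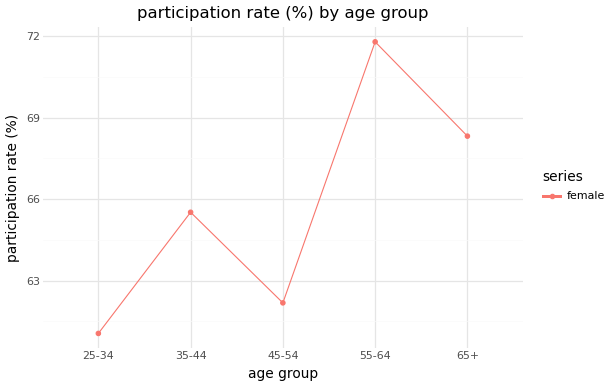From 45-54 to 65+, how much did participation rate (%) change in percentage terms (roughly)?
≈ +9.7%

45-54 ≈ 62, 65+ ≈ 68; (68 − 62) / 62 ≈ +9.7%.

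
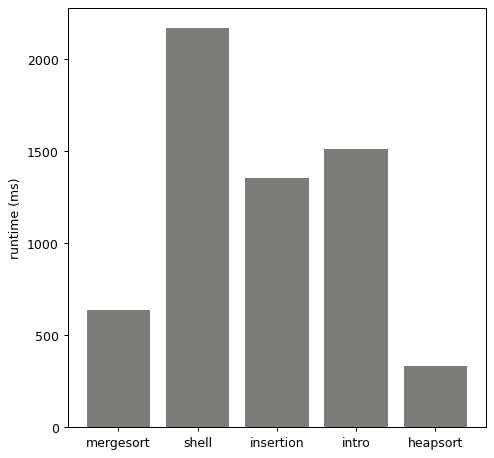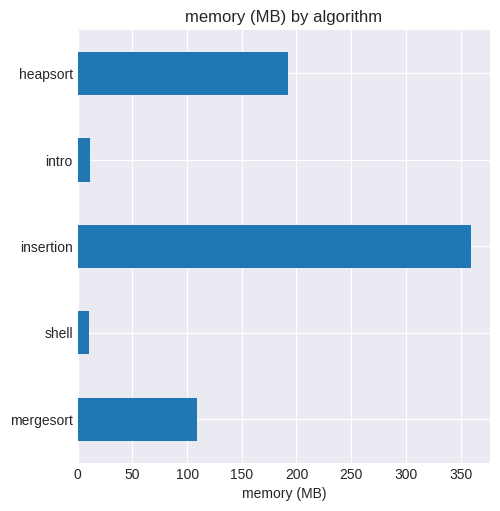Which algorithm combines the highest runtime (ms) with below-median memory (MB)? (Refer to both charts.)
Chart 2 median memory (MB) ≈ 100; below-median algorithms: shell, intro. Among those, shell has the highest runtime (ms) (≈ 2200).

shell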